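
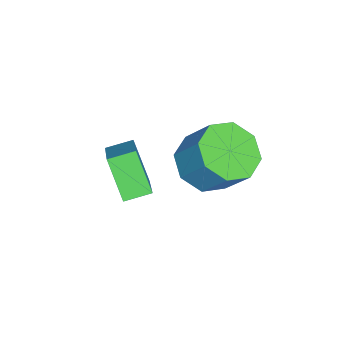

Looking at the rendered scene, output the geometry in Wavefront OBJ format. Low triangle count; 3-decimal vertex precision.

v -0.569 -2.389 -3.443
v 0.873 -1.858 -2.343
v -0.969 -1.685 -3.259
v 0.473 -1.155 -2.158
v 0.047 -1.745 -4.562
v 1.489 -1.215 -3.461
v -0.353 -1.042 -4.377
v 1.089 -0.511 -3.277
v -0.206 0.605 -2.878
v 0.686 0.758 -3.255
v 1.018 1.527 -2.158
v 0.126 1.375 -1.782
v 0.191 1.278 -3.47
v 0.523 2.047 -2.373
v -0.536 1.405 -3.339
v -0.205 2.174 -2.242
v -1.07 1.063 -2.938
v -0.739 1.832 -1.841
v -1.098 0.453 -2.502
v -0.766 1.222 -1.405
v -0.603 -0.067 -2.287
v -0.271 0.702 -1.19
v 0.125 -0.194 -2.418
v 0.456 0.575 -1.321
v 0.659 0.148 -2.819
v 0.99 0.917 -1.722
f 2 4 1
f 5 2 1
f 1 4 3
f 3 5 1
f 2 8 4
f 6 2 5
f 6 8 2
f 4 8 3
f 7 5 3
f 3 8 7
f 7 6 5
f 8 6 7
f 10 9 13
f 10 13 11
f 11 13 14
f 11 14 12
f 13 9 15
f 13 15 14
f 14 15 16
f 14 16 12
f 15 9 17
f 15 17 16
f 16 17 18
f 16 18 12
f 17 9 19
f 17 19 18
f 18 19 20
f 18 20 12
f 19 9 21
f 19 21 20
f 20 21 22
f 20 22 12
f 21 9 23
f 21 23 22
f 22 23 24
f 22 24 12
f 23 9 25
f 23 25 24
f 24 25 26
f 24 26 12
f 25 9 10
f 25 10 26
f 26 10 11
f 26 11 12



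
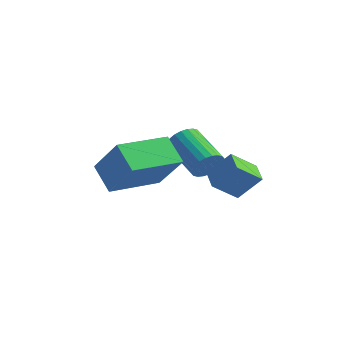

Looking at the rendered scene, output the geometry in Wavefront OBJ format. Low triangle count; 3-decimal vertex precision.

v -1.729 -4.379 -2.244
v -2.683 -4.168 -1.312
v -1.315 -2.23 -2.308
v -2.269 -2.018 -1.376
v -0.351 -4.602 -0.784
v -1.305 -4.39 0.148
v 0.063 -2.452 -0.848
v -0.891 -2.241 0.084
v -1.171 0.224 -2.128
v -0.945 -0.152 -1.557
v -2.543 0.22 -0.681
v -2.769 0.596 -1.252
v -0.851 0.105 -1.494
v -2.449 0.477 -0.618
v -0.805 0.38 -1.528
v -2.403 0.752 -0.652
v -0.816 0.632 -1.653
v -2.413 1.004 -0.777
v -0.88 0.821 -1.85
v -2.478 1.193 -0.974
v -0.988 0.919 -2.09
v -2.586 1.291 -1.214
v -1.125 0.912 -2.336
v -2.722 1.284 -1.459
v -1.268 0.8 -2.55
v -2.866 1.172 -1.673
v -1.397 0.6 -2.699
v -2.995 0.972 -1.823
v -1.491 0.343 -2.762
v -3.089 0.715 -1.886
v -1.537 0.068 -2.728
v -3.135 0.44 -1.852
v -1.527 -0.184 -2.603
v -3.124 0.188 -1.727
v -1.462 -0.373 -2.406
v -3.06 -0.001 -1.53
v -1.354 -0.471 -2.166
v -2.952 -0.099 -1.29
v -1.218 -0.464 -1.921
v -2.815 -0.092 -1.044
v -1.074 -0.352 -1.707
v -2.672 0.02 -0.83
v -1.046 0.004 -2.377
v -0.286 0.493 -1.36
v -0.638 0.98 -3.15
v 0.121 1.469 -2.133
v -0.261 -0.569 -2.687
v 0.498 -0.08 -1.67
v 0.146 0.407 -3.46
v 0.906 0.896 -2.443
f 2 4 1
f 5 2 1
f 1 4 3
f 3 5 1
f 2 8 4
f 6 2 5
f 6 8 2
f 4 8 3
f 7 5 3
f 3 8 7
f 7 6 5
f 8 6 7
f 10 9 13
f 10 13 11
f 11 13 14
f 11 14 12
f 13 9 15
f 13 15 14
f 14 15 16
f 14 16 12
f 15 9 17
f 15 17 16
f 16 17 18
f 16 18 12
f 17 9 19
f 17 19 18
f 18 19 20
f 18 20 12
f 19 9 21
f 19 21 20
f 20 21 22
f 20 22 12
f 21 9 23
f 21 23 22
f 22 23 24
f 22 24 12
f 23 9 25
f 23 25 24
f 24 25 26
f 24 26 12
f 25 9 27
f 25 27 26
f 26 27 28
f 26 28 12
f 27 9 29
f 27 29 28
f 28 29 30
f 28 30 12
f 29 9 31
f 29 31 30
f 30 31 32
f 30 32 12
f 31 9 33
f 31 33 32
f 32 33 34
f 32 34 12
f 33 9 35
f 33 35 34
f 34 35 36
f 34 36 12
f 35 9 37
f 35 37 36
f 36 37 38
f 36 38 12
f 37 9 39
f 37 39 38
f 38 39 40
f 38 40 12
f 39 9 41
f 39 41 40
f 40 41 42
f 40 42 12
f 41 9 10
f 41 10 42
f 42 10 11
f 42 11 12
f 44 46 43
f 47 44 43
f 43 46 45
f 45 47 43
f 44 50 46
f 48 44 47
f 48 50 44
f 46 50 45
f 49 47 45
f 45 50 49
f 49 48 47
f 50 48 49



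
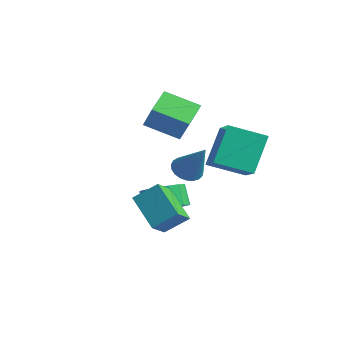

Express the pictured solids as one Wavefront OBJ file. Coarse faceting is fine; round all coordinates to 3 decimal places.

v -1.063 2.019 -1.423
v -0.517 1.556 -1.801
v 0.183 2.081 0.303
v -0.416 1.867 -1.885
v -0.427 2.203 -1.889
v -0.549 2.508 -1.813
v -0.759 2.728 -1.669
v -1.022 2.825 -1.482
v -1.292 2.783 -1.285
v -1.523 2.609 -1.112
v -1.674 2.333 -0.993
v -1.72 2.002 -0.948
v -1.652 1.674 -0.985
v -1.482 1.406 -1.098
v -1.24 1.244 -1.267
v -0.968 1.215 -1.463
v -0.712 1.326 -1.652
v 3.384 -2.737 -1.963
v 3.744 -3.662 -1.219
v 1.731 -2.534 -0.911
v 2.09 -3.458 -0.167
v 4.01 -1.842 -1.153
v 4.369 -2.766 -0.409
v 2.356 -1.638 -0.101
v 2.716 -2.563 0.643
v 0.341 -0.211 -2.659
v 1.23 0.011 -2.147
v 0.608 0.194 -1.148
v -0.281 -0.029 -1.661
v 1.078 0.457 -2.323
v 0.456 0.639 -1.324
v 0.757 0.749 -2.576
v 0.136 0.932 -1.577
v 0.341 0.822 -2.848
v -0.281 1.004 -1.85
v -0.075 0.658 -3.077
v -0.697 0.84 -2.079
v -0.396 0.294 -3.21
v -1.018 0.477 -2.212
v -0.548 -0.185 -3.217
v -1.17 -0.002 -2.219
v -0.497 -0.67 -3.096
v -1.118 -0.487 -2.098
v -0.253 -1.05 -2.876
v -0.875 -0.867 -1.877
v 0.126 -1.238 -2.605
v -0.495 -1.055 -1.607
v 0.555 -1.191 -2.347
v -0.066 -1.008 -1.348
v 0.934 -0.919 -2.16
v 0.313 -0.737 -1.162
v 1.178 -0.485 -2.088
v 0.557 -0.303 -1.09
v 1.419 1.086 0.155
v 2.756 0.44 1.023
v 0.897 2.326 1.883
v 2.234 1.68 2.751
v 2.526 2.48 -0.511
v 3.863 1.834 0.357
v 2.004 3.72 1.217
v 3.341 3.074 2.085
v -1.017 1.551 0.677
v -2.344 0.462 1.418
v -1.737 2.807 1.232
v -3.064 1.718 1.973
v -0.196 1.442 1.987
v -1.523 0.353 2.728
v -0.916 2.698 2.542
v -2.243 1.609 3.283
f 2 1 4
f 2 4 3
f 4 1 5
f 4 5 3
f 5 1 6
f 5 6 3
f 6 1 7
f 6 7 3
f 7 1 8
f 7 8 3
f 8 1 9
f 8 9 3
f 9 1 10
f 9 10 3
f 10 1 11
f 10 11 3
f 11 1 12
f 11 12 3
f 12 1 13
f 12 13 3
f 13 1 14
f 13 14 3
f 14 1 15
f 14 15 3
f 15 1 16
f 15 16 3
f 16 1 17
f 16 17 3
f 17 1 2
f 17 2 3
f 19 21 18
f 22 19 18
f 18 21 20
f 20 22 18
f 19 25 21
f 23 19 22
f 23 25 19
f 21 25 20
f 24 22 20
f 20 25 24
f 24 23 22
f 25 23 24
f 27 26 30
f 27 30 28
f 28 30 31
f 28 31 29
f 30 26 32
f 30 32 31
f 31 32 33
f 31 33 29
f 32 26 34
f 32 34 33
f 33 34 35
f 33 35 29
f 34 26 36
f 34 36 35
f 35 36 37
f 35 37 29
f 36 26 38
f 36 38 37
f 37 38 39
f 37 39 29
f 38 26 40
f 38 40 39
f 39 40 41
f 39 41 29
f 40 26 42
f 40 42 41
f 41 42 43
f 41 43 29
f 42 26 44
f 42 44 43
f 43 44 45
f 43 45 29
f 44 26 46
f 44 46 45
f 45 46 47
f 45 47 29
f 46 26 48
f 46 48 47
f 47 48 49
f 47 49 29
f 48 26 50
f 48 50 49
f 49 50 51
f 49 51 29
f 50 26 52
f 50 52 51
f 51 52 53
f 51 53 29
f 52 26 27
f 52 27 53
f 53 27 28
f 53 28 29
f 55 57 54
f 58 55 54
f 54 57 56
f 56 58 54
f 55 61 57
f 59 55 58
f 59 61 55
f 57 61 56
f 60 58 56
f 56 61 60
f 60 59 58
f 61 59 60
f 63 65 62
f 66 63 62
f 62 65 64
f 64 66 62
f 63 69 65
f 67 63 66
f 67 69 63
f 65 69 64
f 68 66 64
f 64 69 68
f 68 67 66
f 69 67 68



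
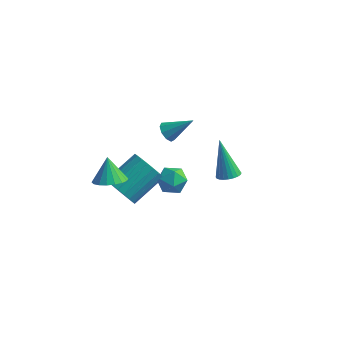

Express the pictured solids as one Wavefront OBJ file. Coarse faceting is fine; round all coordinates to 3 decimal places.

v 2.161 -1.372 2.361
v 2.641 -1.127 2.468
v 1.499 -0.808 4.039
v 2.534 -0.968 2.372
v 2.369 -0.87 2.275
v 2.173 -0.849 2.19
v 1.975 -0.908 2.132
v 1.805 -1.037 2.108
v 1.69 -1.217 2.123
v 1.646 -1.421 2.174
v 1.681 -1.617 2.254
v 1.788 -1.776 2.35
v 1.953 -1.874 2.447
v 2.149 -1.895 2.532
v 2.347 -1.836 2.59
v 2.517 -1.707 2.614
v 2.632 -1.527 2.599
v 2.676 -1.323 2.548
v -1.861 1.85 -2.332
v -1.342 1.876 -1.739
v -1.718 0.584 -2.401
v -1.199 0.61 -1.808
v -1.961 0.762 -1.673
v -2.05 1.545 -1.63
v -1.01 0.915 -2.51
v -1.099 1.698 -2.467
v -0.817 1.299 -1.849
v -1.404 1.204 -1.331
v -1.656 1.256 -2.809
v -2.243 1.161 -2.291
v -1.599 0.851 1.856
v -1.401 1.166 1.464
v -0.541 1.269 2.724
v -1.644 1.356 1.669
v -1.865 1.309 1.961
v -1.962 1.048 2.204
v -1.888 0.695 2.284
v -1.68 0.415 2.164
v -1.433 0.339 1.9
v -1.264 0.503 1.616
v -1.251 0.829 1.443
v -3.535 -1.032 -0.716
v -2.837 -1.267 -0.38
v -3.885 -0.508 0.376
v -2.757 -0.941 -0.51
v -2.831 -0.632 -0.682
v -3.045 -0.403 -0.86
v -3.356 -0.299 -1.01
v -3.702 -0.339 -1.101
v -4.016 -0.517 -1.116
v -4.234 -0.796 -1.052
v -4.314 -1.123 -0.921
v -4.239 -1.431 -0.75
v -4.026 -1.66 -0.571
v -3.715 -1.765 -0.422
v -3.369 -1.724 -0.33
v -3.055 -1.547 -0.315
v -3.516 -0.073 -2.496
v -3.046 -0.647 -1.97
v -2.254 0.819 -1.077
v -2.724 1.393 -1.604
v -2.81 -0.597 -2.262
v -2.019 0.869 -1.369
v -2.696 -0.456 -2.594
v -1.905 1.01 -1.701
v -2.724 -0.249 -2.909
v -1.933 1.217 -2.016
v -2.889 -0.011 -3.153
v -2.098 1.455 -2.26
v -3.162 0.216 -3.284
v -2.371 1.682 -2.391
v -3.496 0.393 -3.278
v -2.705 1.859 -2.385
v -3.834 0.489 -3.137
v -3.043 1.955 -2.244
v -4.117 0.489 -2.886
v -3.325 1.954 -1.993
v -4.295 0.391 -2.567
v -3.504 1.857 -1.674
v -4.339 0.213 -2.236
v -3.548 1.679 -1.343
v -4.241 -0.015 -1.95
v -3.45 1.451 -1.057
v -4.017 -0.252 -1.758
v -3.226 1.214 -0.865
v -3.706 -0.459 -1.695
v -2.915 1.007 -0.802
v -3.363 -0.598 -1.769
v -2.571 0.868 -0.876
f 2 1 4
f 2 4 3
f 4 1 5
f 4 5 3
f 5 1 6
f 5 6 3
f 6 1 7
f 6 7 3
f 7 1 8
f 7 8 3
f 8 1 9
f 8 9 3
f 9 1 10
f 9 10 3
f 10 1 11
f 10 11 3
f 11 1 12
f 11 12 3
f 12 1 13
f 12 13 3
f 13 1 14
f 13 14 3
f 14 1 15
f 14 15 3
f 15 1 16
f 15 16 3
f 16 1 17
f 16 17 3
f 17 1 18
f 17 18 3
f 18 1 2
f 18 2 3
f 19 30 24
f 19 24 20
f 19 20 26
f 19 26 29
f 19 29 30
f 20 24 28
f 24 30 23
f 30 29 21
f 29 26 25
f 26 20 27
f 22 28 23
f 22 23 21
f 22 21 25
f 22 25 27
f 22 27 28
f 23 28 24
f 21 23 30
f 25 21 29
f 27 25 26
f 28 27 20
f 32 31 34
f 32 34 33
f 34 31 35
f 34 35 33
f 35 31 36
f 35 36 33
f 36 31 37
f 36 37 33
f 37 31 38
f 37 38 33
f 38 31 39
f 38 39 33
f 39 31 40
f 39 40 33
f 40 31 41
f 40 41 33
f 41 31 32
f 41 32 33
f 43 42 45
f 43 45 44
f 45 42 46
f 45 46 44
f 46 42 47
f 46 47 44
f 47 42 48
f 47 48 44
f 48 42 49
f 48 49 44
f 49 42 50
f 49 50 44
f 50 42 51
f 50 51 44
f 51 42 52
f 51 52 44
f 52 42 53
f 52 53 44
f 53 42 54
f 53 54 44
f 54 42 55
f 54 55 44
f 55 42 56
f 55 56 44
f 56 42 57
f 56 57 44
f 57 42 43
f 57 43 44
f 59 58 62
f 59 62 60
f 60 62 63
f 60 63 61
f 62 58 64
f 62 64 63
f 63 64 65
f 63 65 61
f 64 58 66
f 64 66 65
f 65 66 67
f 65 67 61
f 66 58 68
f 66 68 67
f 67 68 69
f 67 69 61
f 68 58 70
f 68 70 69
f 69 70 71
f 69 71 61
f 70 58 72
f 70 72 71
f 71 72 73
f 71 73 61
f 72 58 74
f 72 74 73
f 73 74 75
f 73 75 61
f 74 58 76
f 74 76 75
f 75 76 77
f 75 77 61
f 76 58 78
f 76 78 77
f 77 78 79
f 77 79 61
f 78 58 80
f 78 80 79
f 79 80 81
f 79 81 61
f 80 58 82
f 80 82 81
f 81 82 83
f 81 83 61
f 82 58 84
f 82 84 83
f 83 84 85
f 83 85 61
f 84 58 86
f 84 86 85
f 85 86 87
f 85 87 61
f 86 58 88
f 86 88 87
f 87 88 89
f 87 89 61
f 88 58 59
f 88 59 89
f 89 59 60
f 89 60 61



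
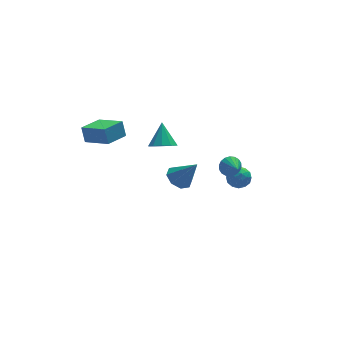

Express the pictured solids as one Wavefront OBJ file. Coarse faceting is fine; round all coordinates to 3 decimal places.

v -0.253 2.594 -0.427
v 0.471 2.1 -0.182
v 0.033 3.666 0.887
v 0.644 2.496 -0.542
v 0.475 2.929 -0.858
v 0.028 3.234 -1.01
v -0.527 3.295 -0.939
v -0.977 3.088 -0.673
v -1.15 2.693 -0.312
v -0.981 2.26 0.004
v -0.534 1.954 0.156
v 0.021 1.893 0.085
v 3.774 1.319 -2.58
v 4.447 0.866 -2.4
v 3.473 0.474 -3.58
v 4.146 0.021 -3.4
v 3.503 0.036 -2.875
v 3.689 0.559 -2.256
v 4.231 0.781 -3.724
v 4.417 1.304 -3.105
v 4.729 0.534 -3.107
v 4.28 0.074 -2.582
v 3.64 1.266 -3.398
v 3.191 0.806 -2.873
v 4.137 1.167 -2.402
v 3.783 0.173 -3.578
v 3.405 0.182 -3.269
v 3.801 -0.084 -3.163
v 3.692 0.986 -2.318
v 4.087 0.72 -2.212
v 3.532 0.232 -2.491
v 3.833 0.62 -3.768
v 4.228 0.354 -3.662
v 4.119 1.424 -2.817
v 4.515 1.158 -2.711
v 4.388 1.108 -3.489
v 4.699 0.706 -2.712
v 4.521 0.209 -3.3
v 4.571 0.656 -3.49
v 4.681 0.963 -3.127
v 4.434 0.435 -2.404
v 4.257 -0.062 -2.992
v 3.879 -0.053 -2.682
v 3.989 0.254 -2.319
v 4.6 0.24 -2.819
v 3.663 1.402 -2.988
v 3.486 0.905 -3.576
v 3.931 1.086 -3.661
v 4.041 1.393 -3.298
v 3.399 1.131 -2.68
v 3.221 0.634 -3.268
v 3.239 0.377 -2.853
v 3.349 0.684 -2.49
v 3.32 1.1 -3.161
v -0.983 -2.81 1.077
v -0.317 -2.245 0.967
v -0.137 -3.51 2.603
v -0.808 -1.994 1.354
v -1.401 -2.221 1.578
v -1.749 -2.793 1.509
v -1.648 -3.376 1.186
v -1.158 -3.627 0.799
v -0.564 -3.4 0.575
v -0.216 -2.828 0.644
v -4.086 1.063 1.89
v -4.173 1.473 2.917
v -5.118 2.49 1.232
v -5.205 2.9 2.26
v -2.755 1.92 1.66
v -2.842 2.33 2.688
v -3.787 3.347 1.003
v -3.874 3.757 2.03
v 3.079 -0.184 -1.023
v 3.329 -0.468 -1.648
v 3.161 -1.316 -0.477
v 3.601 -0.375 -1.497
v 3.77 -0.245 -1.252
v 3.802 -0.102 -0.962
v 3.691 0.024 -0.684
v 3.459 0.109 -0.473
v 3.152 0.136 -0.371
v 2.83 0.1 -0.399
v 2.558 0.007 -0.55
v 2.389 -0.123 -0.795
v 2.357 -0.265 -1.085
v 2.468 -0.392 -1.363
v 2.7 -0.477 -1.574
v 3.007 -0.504 -1.675
f 2 1 4
f 2 4 3
f 4 1 5
f 4 5 3
f 5 1 6
f 5 6 3
f 6 1 7
f 6 7 3
f 7 1 8
f 7 8 3
f 8 1 9
f 8 9 3
f 9 1 10
f 9 10 3
f 10 1 11
f 10 11 3
f 11 1 12
f 11 12 3
f 12 1 2
f 12 2 3
f 13 50 29
f 50 24 53
f 29 53 18
f 50 53 29
f 13 29 25
f 29 18 30
f 25 30 14
f 29 30 25
f 13 25 34
f 25 14 35
f 34 35 20
f 25 35 34
f 13 34 46
f 34 20 49
f 46 49 23
f 34 49 46
f 13 46 50
f 46 23 54
f 50 54 24
f 46 54 50
f 14 30 41
f 30 18 44
f 41 44 22
f 30 44 41
f 18 53 31
f 53 24 52
f 31 52 17
f 53 52 31
f 24 54 51
f 54 23 47
f 51 47 15
f 54 47 51
f 23 49 48
f 49 20 36
f 48 36 19
f 49 36 48
f 20 35 40
f 35 14 37
f 40 37 21
f 35 37 40
f 16 42 28
f 42 22 43
f 28 43 17
f 42 43 28
f 16 28 26
f 28 17 27
f 26 27 15
f 28 27 26
f 16 26 33
f 26 15 32
f 33 32 19
f 26 32 33
f 16 33 38
f 33 19 39
f 38 39 21
f 33 39 38
f 16 38 42
f 38 21 45
f 42 45 22
f 38 45 42
f 17 43 31
f 43 22 44
f 31 44 18
f 43 44 31
f 15 27 51
f 27 17 52
f 51 52 24
f 27 52 51
f 19 32 48
f 32 15 47
f 48 47 23
f 32 47 48
f 21 39 40
f 39 19 36
f 40 36 20
f 39 36 40
f 22 45 41
f 45 21 37
f 41 37 14
f 45 37 41
f 56 55 58
f 56 58 57
f 58 55 59
f 58 59 57
f 59 55 60
f 59 60 57
f 60 55 61
f 60 61 57
f 61 55 62
f 61 62 57
f 62 55 63
f 62 63 57
f 63 55 64
f 63 64 57
f 64 55 56
f 64 56 57
f 66 68 65
f 69 66 65
f 65 68 67
f 67 69 65
f 66 72 68
f 70 66 69
f 70 72 66
f 68 72 67
f 71 69 67
f 67 72 71
f 71 70 69
f 72 70 71
f 74 73 76
f 74 76 75
f 76 73 77
f 76 77 75
f 77 73 78
f 77 78 75
f 78 73 79
f 78 79 75
f 79 73 80
f 79 80 75
f 80 73 81
f 80 81 75
f 81 73 82
f 81 82 75
f 82 73 83
f 82 83 75
f 83 73 84
f 83 84 75
f 84 73 85
f 84 85 75
f 85 73 86
f 85 86 75
f 86 73 87
f 86 87 75
f 87 73 88
f 87 88 75
f 88 73 74
f 88 74 75



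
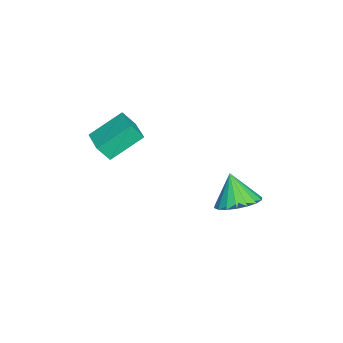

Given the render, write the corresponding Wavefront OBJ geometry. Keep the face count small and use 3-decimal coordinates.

v 0.38 4.074 -3.932
v 1.357 3.715 -3.643
v -0.22 3.586 -2.508
v 1.359 4.17 -3.486
v 1.168 4.605 -3.417
v 0.82 4.935 -3.451
v 0.385 5.095 -3.58
v -0.05 5.052 -3.778
v -0.401 4.816 -4.007
v -0.597 4.433 -4.221
v -0.599 3.978 -4.377
v -0.407 3.543 -4.446
v -0.06 3.213 -4.412
v 0.375 3.053 -4.284
v 0.811 3.096 -4.085
v 1.161 3.332 -3.857
v 2.305 -1.999 1.211
v 1.495 -0.735 2.222
v 2.151 -1.475 0.433
v 1.341 -0.211 1.445
v 3.519 -1.369 1.395
v 2.709 -0.105 2.407
v 3.365 -0.845 0.618
v 2.555 0.419 1.629
f 2 1 4
f 2 4 3
f 4 1 5
f 4 5 3
f 5 1 6
f 5 6 3
f 6 1 7
f 6 7 3
f 7 1 8
f 7 8 3
f 8 1 9
f 8 9 3
f 9 1 10
f 9 10 3
f 10 1 11
f 10 11 3
f 11 1 12
f 11 12 3
f 12 1 13
f 12 13 3
f 13 1 14
f 13 14 3
f 14 1 15
f 14 15 3
f 15 1 16
f 15 16 3
f 16 1 2
f 16 2 3
f 18 20 17
f 21 18 17
f 17 20 19
f 19 21 17
f 18 24 20
f 22 18 21
f 22 24 18
f 20 24 19
f 23 21 19
f 19 24 23
f 23 22 21
f 24 22 23



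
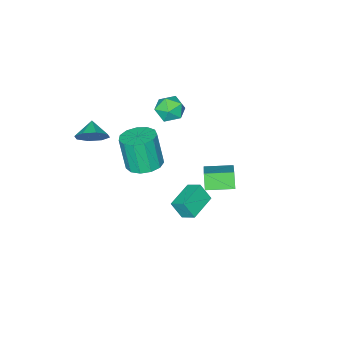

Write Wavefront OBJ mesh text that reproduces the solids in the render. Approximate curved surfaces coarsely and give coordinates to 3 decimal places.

v 0.301 -1.818 -3.248
v 1.381 -1.785 -3.227
v 1.358 -2.349 -1.111
v 0.279 -2.382 -1.132
v 1.189 -1.226 -3.081
v 1.166 -1.79 -0.965
v 0.715 -0.855 -2.987
v 0.693 -1.419 -0.871
v 0.111 -0.79 -2.976
v 0.088 -1.354 -0.86
v -0.434 -1.052 -3.052
v -0.457 -1.616 -0.936
v -0.745 -1.556 -3.189
v -0.768 -2.12 -1.073
v -0.724 -2.144 -3.346
v -0.746 -2.708 -1.23
v -0.377 -2.628 -3.471
v -0.4 -3.192 -1.355
v 0.185 -2.855 -3.526
v 0.162 -3.419 -1.41
v 0.784 -2.753 -3.492
v 0.761 -3.317 -1.376
v 1.23 -2.354 -3.381
v 1.207 -2.918 -1.265
v -0.588 1.519 -4.588
v -0.308 0.943 -3.585
v -0.726 2.361 -4.066
v -0.446 1.784 -3.063
v 1.086 1.936 -4.817
v 1.366 1.359 -3.814
v 0.948 2.777 -4.295
v 1.228 2.201 -3.292
v -0.707 4.091 -1.248
v -1.057 3.646 -0.376
v 0.501 5.307 -0.142
v 0.15 4.862 0.73
v 0.45 3.018 -1.33
v 0.099 2.573 -0.458
v 1.657 4.234 -0.224
v 1.307 3.789 0.648
v -3.419 -2.451 -1.068
v -2.586 -1.939 -1.089
v -2.614 -3.741 -0.631
v -1.781 -3.229 -0.652
v -2.452 -3.044 0.035
v -2.95 -2.247 -0.235
v -2.25 -3.433 -1.485
v -2.748 -2.636 -1.755
v -1.864 -2.545 -1.346
v -1.989 -2.305 -0.407
v -3.211 -3.375 -1.313
v -3.336 -3.135 -0.374
v 3.467 -2.504 0.871
v 4.118 -2.523 1.59
v 2.853 -3.196 1.409
v 3.605 -1.994 1.684
v 3.012 -1.764 1.302
v 2.685 -1.968 0.667
v 2.816 -2.486 0.152
v 3.329 -3.015 0.058
v 3.922 -3.245 0.44
v 4.249 -3.041 1.075
f 2 1 5
f 2 5 3
f 3 5 6
f 3 6 4
f 5 1 7
f 5 7 6
f 6 7 8
f 6 8 4
f 7 1 9
f 7 9 8
f 8 9 10
f 8 10 4
f 9 1 11
f 9 11 10
f 10 11 12
f 10 12 4
f 11 1 13
f 11 13 12
f 12 13 14
f 12 14 4
f 13 1 15
f 13 15 14
f 14 15 16
f 14 16 4
f 15 1 17
f 15 17 16
f 16 17 18
f 16 18 4
f 17 1 19
f 17 19 18
f 18 19 20
f 18 20 4
f 19 1 21
f 19 21 20
f 20 21 22
f 20 22 4
f 21 1 23
f 21 23 22
f 22 23 24
f 22 24 4
f 23 1 2
f 23 2 24
f 24 2 3
f 24 3 4
f 26 28 25
f 29 26 25
f 25 28 27
f 27 29 25
f 26 32 28
f 30 26 29
f 30 32 26
f 28 32 27
f 31 29 27
f 27 32 31
f 31 30 29
f 32 30 31
f 34 36 33
f 37 34 33
f 33 36 35
f 35 37 33
f 34 40 36
f 38 34 37
f 38 40 34
f 36 40 35
f 39 37 35
f 35 40 39
f 39 38 37
f 40 38 39
f 41 52 46
f 41 46 42
f 41 42 48
f 41 48 51
f 41 51 52
f 42 46 50
f 46 52 45
f 52 51 43
f 51 48 47
f 48 42 49
f 44 50 45
f 44 45 43
f 44 43 47
f 44 47 49
f 44 49 50
f 45 50 46
f 43 45 52
f 47 43 51
f 49 47 48
f 50 49 42
f 54 53 56
f 54 56 55
f 56 53 57
f 56 57 55
f 57 53 58
f 57 58 55
f 58 53 59
f 58 59 55
f 59 53 60
f 59 60 55
f 60 53 61
f 60 61 55
f 61 53 62
f 61 62 55
f 62 53 54
f 62 54 55



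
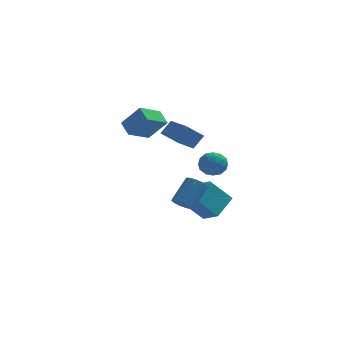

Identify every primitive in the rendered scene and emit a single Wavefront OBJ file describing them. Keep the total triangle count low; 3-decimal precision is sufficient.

v 0.457 0.017 -2.901
v 1.249 -0.94 -2.256
v 1.217 1.208 -2.068
v 2.009 0.251 -1.423
v 1.671 0.149 -4.197
v 2.463 -0.808 -3.552
v 2.431 1.34 -3.364
v 3.223 0.383 -2.719
v 0.665 -3.825 -1.378
v 1.25 -3.937 -1.64
v 1.959 -2.987 -0.463
v 1.375 -2.875 -0.202
v 1.119 -3.637 -1.804
v 1.828 -2.687 -0.627
v 0.845 -3.396 -1.833
v 1.554 -2.446 -0.656
v 0.513 -3.292 -1.717
v 1.222 -2.342 -0.541
v 0.23 -3.356 -1.494
v 0.939 -2.406 -0.318
v 0.085 -3.57 -1.234
v 0.794 -2.62 -0.058
v 0.124 -3.864 -1.02
v 0.833 -2.914 0.156
v 0.335 -4.146 -0.92
v 1.044 -3.196 0.257
v 0.651 -4.326 -0.965
v 1.36 -3.376 0.212
v 0.972 -4.347 -1.141
v 1.681 -3.397 0.035
v 1.195 -4.202 -1.393
v 1.904 -3.252 -0.216
v 1.765 0.552 0.528
v 2.385 1.046 0.188
v 1.955 -0.386 -0.488
v 2.575 0.108 -0.828
v 2.704 -0.287 -0.072
v 2.587 0.292 0.555
v 1.753 0.368 -0.855
v 1.636 0.947 -0.228
v 2.377 0.932 -0.667
v 2.965 0.527 -0.183
v 1.375 0.133 -0.117
v 1.963 -0.272 0.367
v 2.058 0.881 0.447
v 2.282 -0.221 -0.747
v 2.358 -0.453 -0.303
v 2.722 -0.163 -0.503
v 2.177 0.438 0.663
v 2.541 0.729 0.463
v 2.729 -0.055 0.31
v 1.799 -0.069 -0.763
v 2.163 0.222 -0.963
v 1.618 0.823 0.203
v 1.982 1.113 0.003
v 1.611 0.715 -0.61
v 2.418 1.104 -0.255
v 2.53 0.553 -0.852
v 2.047 0.706 -0.868
v 1.978 1.046 -0.499
v 2.764 0.867 0.029
v 2.876 0.316 -0.568
v 2.952 0.083 -0.124
v 2.882 0.424 0.245
v 2.759 0.8 -0.473
v 1.464 0.344 0.268
v 1.576 -0.207 -0.329
v 1.458 0.236 -0.545
v 1.388 0.577 -0.176
v 1.81 0.107 0.552
v 1.922 -0.444 -0.045
v 2.362 -0.386 0.199
v 2.293 -0.046 0.568
v 1.581 -0.14 0.173
v -2.39 0.918 1.75
v -2.828 1.706 2.307
v -1.352 1.934 1.128
v -1.791 2.723 1.685
v -1.349 0.617 2.995
v -1.788 1.406 3.552
v -0.312 1.634 2.373
v -0.75 2.422 2.93
v 0.091 2.005 1.057
v 0.655 2.408 1.859
v -0.794 3.902 0.725
v -0.231 4.306 1.527
v 1.071 2.314 0.213
v 1.634 2.718 1.015
v 0.185 4.212 -0.119
v 0.749 4.615 0.683
f 2 4 1
f 5 2 1
f 1 4 3
f 3 5 1
f 2 8 4
f 6 2 5
f 6 8 2
f 4 8 3
f 7 5 3
f 3 8 7
f 7 6 5
f 8 6 7
f 10 9 13
f 10 13 11
f 11 13 14
f 11 14 12
f 13 9 15
f 13 15 14
f 14 15 16
f 14 16 12
f 15 9 17
f 15 17 16
f 16 17 18
f 16 18 12
f 17 9 19
f 17 19 18
f 18 19 20
f 18 20 12
f 19 9 21
f 19 21 20
f 20 21 22
f 20 22 12
f 21 9 23
f 21 23 22
f 22 23 24
f 22 24 12
f 23 9 25
f 23 25 24
f 24 25 26
f 24 26 12
f 25 9 27
f 25 27 26
f 26 27 28
f 26 28 12
f 27 9 29
f 27 29 28
f 28 29 30
f 28 30 12
f 29 9 31
f 29 31 30
f 30 31 32
f 30 32 12
f 31 9 10
f 31 10 32
f 32 10 11
f 32 11 12
f 33 70 49
f 70 44 73
f 49 73 38
f 70 73 49
f 33 49 45
f 49 38 50
f 45 50 34
f 49 50 45
f 33 45 54
f 45 34 55
f 54 55 40
f 45 55 54
f 33 54 66
f 54 40 69
f 66 69 43
f 54 69 66
f 33 66 70
f 66 43 74
f 70 74 44
f 66 74 70
f 34 50 61
f 50 38 64
f 61 64 42
f 50 64 61
f 38 73 51
f 73 44 72
f 51 72 37
f 73 72 51
f 44 74 71
f 74 43 67
f 71 67 35
f 74 67 71
f 43 69 68
f 69 40 56
f 68 56 39
f 69 56 68
f 40 55 60
f 55 34 57
f 60 57 41
f 55 57 60
f 36 62 48
f 62 42 63
f 48 63 37
f 62 63 48
f 36 48 46
f 48 37 47
f 46 47 35
f 48 47 46
f 36 46 53
f 46 35 52
f 53 52 39
f 46 52 53
f 36 53 58
f 53 39 59
f 58 59 41
f 53 59 58
f 36 58 62
f 58 41 65
f 62 65 42
f 58 65 62
f 37 63 51
f 63 42 64
f 51 64 38
f 63 64 51
f 35 47 71
f 47 37 72
f 71 72 44
f 47 72 71
f 39 52 68
f 52 35 67
f 68 67 43
f 52 67 68
f 41 59 60
f 59 39 56
f 60 56 40
f 59 56 60
f 42 65 61
f 65 41 57
f 61 57 34
f 65 57 61
f 76 78 75
f 79 76 75
f 75 78 77
f 77 79 75
f 76 82 78
f 80 76 79
f 80 82 76
f 78 82 77
f 81 79 77
f 77 82 81
f 81 80 79
f 82 80 81
f 84 86 83
f 87 84 83
f 83 86 85
f 85 87 83
f 84 90 86
f 88 84 87
f 88 90 84
f 86 90 85
f 89 87 85
f 85 90 89
f 89 88 87
f 90 88 89



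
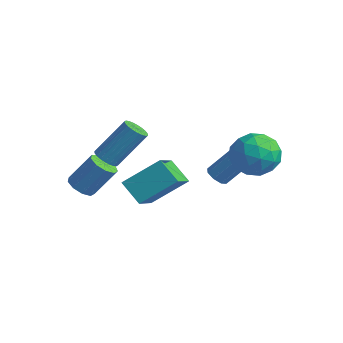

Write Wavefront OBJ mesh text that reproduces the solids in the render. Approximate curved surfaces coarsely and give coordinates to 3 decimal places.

v -3.698 -2.119 -3.221
v -3.283 -1.734 -3.633
v -2.728 -0.916 -2.312
v -3.142 -1.301 -1.899
v -3.71 -1.521 -3.585
v -3.155 -0.704 -2.264
v -4.131 -1.588 -3.367
v -3.575 -0.771 -2.045
v -4.349 -1.904 -3.08
v -3.793 -1.086 -1.759
v -4.262 -2.32 -2.859
v -3.707 -1.502 -1.538
v -3.912 -2.642 -2.807
v -3.356 -1.824 -1.486
v -3.461 -2.719 -2.949
v -2.905 -1.901 -1.628
v -3.121 -2.515 -3.218
v -2.565 -1.698 -1.897
v -3.051 -2.126 -3.488
v -2.495 -1.309 -2.167
v 0.889 3.876 -0.861
v 1.52 3.587 -1.799
v 1.48 2.313 0.019
v 2.111 2.024 -0.919
v 2.419 2.943 -0.268
v 2.054 3.909 -0.812
v 0.946 1.991 -0.968
v 0.581 2.957 -1.512
v 1.556 2.422 -1.865
v 2.467 3.01 -1.432
v 0.533 2.89 -0.348
v 1.444 3.478 0.085
v 1.153 3.869 -1.407
v 1.847 2.031 -0.373
v 2.028 2.571 0.01
v 2.4 2.401 -0.541
v 1.466 4.058 -0.827
v 1.838 3.888 -1.378
v 2.366 3.509 -0.479
v 1.162 2.012 -0.402
v 1.534 1.842 -0.953
v 0.6 3.499 -1.239
v 0.972 3.329 -1.79
v 0.634 2.391 -1.301
v 1.545 3.014 -1.997
v 1.892 2.095 -1.48
v 1.207 2.076 -1.509
v 0.992 2.644 -1.829
v 2.08 3.36 -1.743
v 2.428 2.441 -1.226
v 2.609 2.981 -0.843
v 2.394 3.549 -1.163
v 2.101 2.675 -1.782
v 0.572 3.459 -0.554
v 0.92 2.54 -0.037
v 0.606 2.351 -0.617
v 0.391 2.919 -0.937
v 1.108 3.805 -0.3
v 1.455 2.886 0.217
v 2.008 3.256 0.049
v 1.793 3.824 -0.271
v 0.899 3.225 0.002
v -1.642 -0.672 -3.899
v -2.688 -0.753 -3.065
v -2.593 0.783 -4.948
v -3.639 0.701 -4.114
v -0.801 0.739 -2.706
v -1.847 0.657 -1.872
v -1.752 2.193 -3.755
v -2.798 2.112 -2.921
v -0.389 2.546 -2.941
v -0.101 2.094 -2.779
v 0.737 3.202 -1.177
v 0.449 3.654 -1.339
v 0.116 2.335 -3.059
v 0.954 3.443 -1.457
v 0.038 2.699 -3.27
v 0.875 3.807 -1.668
v -0.291 2.974 -3.288
v 0.547 4.082 -1.687
v -0.677 2.998 -3.103
v 0.161 4.106 -1.501
v -0.894 2.757 -2.823
v -0.056 3.865 -1.221
v -0.815 2.393 -2.612
v 0.022 3.501 -1.01
v -0.487 2.118 -2.593
v 0.351 3.226 -0.992
v -1.97 -2.124 -0.696
v -1.439 -2.02 -0.957
v -0.88 -0.873 0.635
v -1.41 -0.976 0.896
v -1.567 -1.842 -1.04
v -1.008 -0.695 0.551
v -1.756 -1.707 -1.071
v -1.197 -0.56 0.52
v -1.977 -1.636 -1.045
v -1.418 -0.488 0.546
v -2.197 -1.639 -0.966
v -1.638 -0.491 0.626
v -2.383 -1.715 -0.845
v -1.824 -0.568 0.746
v -2.505 -1.854 -0.702
v -1.946 -0.706 0.889
v -2.546 -2.034 -0.558
v -1.987 -0.886 1.034
v -2.5 -2.227 -0.435
v -1.941 -1.08 1.157
v -2.372 -2.405 -0.351
v -1.813 -1.258 1.24
v -2.183 -2.54 -0.32
v -1.624 -1.393 1.271
v -1.962 -2.612 -0.346
v -1.403 -1.464 1.245
v -1.742 -2.609 -0.426
v -1.183 -1.461 1.166
v -1.556 -2.532 -0.546
v -0.997 -1.385 1.045
v -1.434 -2.394 -0.689
v -0.875 -1.246 0.902
v -1.393 -2.214 -0.834
v -0.834 -1.066 0.758
f 2 1 5
f 2 5 3
f 3 5 6
f 3 6 4
f 5 1 7
f 5 7 6
f 6 7 8
f 6 8 4
f 7 1 9
f 7 9 8
f 8 9 10
f 8 10 4
f 9 1 11
f 9 11 10
f 10 11 12
f 10 12 4
f 11 1 13
f 11 13 12
f 12 13 14
f 12 14 4
f 13 1 15
f 13 15 14
f 14 15 16
f 14 16 4
f 15 1 17
f 15 17 16
f 16 17 18
f 16 18 4
f 17 1 19
f 17 19 18
f 18 19 20
f 18 20 4
f 19 1 2
f 19 2 20
f 20 2 3
f 20 3 4
f 21 58 37
f 58 32 61
f 37 61 26
f 58 61 37
f 21 37 33
f 37 26 38
f 33 38 22
f 37 38 33
f 21 33 42
f 33 22 43
f 42 43 28
f 33 43 42
f 21 42 54
f 42 28 57
f 54 57 31
f 42 57 54
f 21 54 58
f 54 31 62
f 58 62 32
f 54 62 58
f 22 38 49
f 38 26 52
f 49 52 30
f 38 52 49
f 26 61 39
f 61 32 60
f 39 60 25
f 61 60 39
f 32 62 59
f 62 31 55
f 59 55 23
f 62 55 59
f 31 57 56
f 57 28 44
f 56 44 27
f 57 44 56
f 28 43 48
f 43 22 45
f 48 45 29
f 43 45 48
f 24 50 36
f 50 30 51
f 36 51 25
f 50 51 36
f 24 36 34
f 36 25 35
f 34 35 23
f 36 35 34
f 24 34 41
f 34 23 40
f 41 40 27
f 34 40 41
f 24 41 46
f 41 27 47
f 46 47 29
f 41 47 46
f 24 46 50
f 46 29 53
f 50 53 30
f 46 53 50
f 25 51 39
f 51 30 52
f 39 52 26
f 51 52 39
f 23 35 59
f 35 25 60
f 59 60 32
f 35 60 59
f 27 40 56
f 40 23 55
f 56 55 31
f 40 55 56
f 29 47 48
f 47 27 44
f 48 44 28
f 47 44 48
f 30 53 49
f 53 29 45
f 49 45 22
f 53 45 49
f 64 66 63
f 67 64 63
f 63 66 65
f 65 67 63
f 64 70 66
f 68 64 67
f 68 70 64
f 66 70 65
f 69 67 65
f 65 70 69
f 69 68 67
f 70 68 69
f 72 71 75
f 72 75 73
f 73 75 76
f 73 76 74
f 75 71 77
f 75 77 76
f 76 77 78
f 76 78 74
f 77 71 79
f 77 79 78
f 78 79 80
f 78 80 74
f 79 71 81
f 79 81 80
f 80 81 82
f 80 82 74
f 81 71 83
f 81 83 82
f 82 83 84
f 82 84 74
f 83 71 85
f 83 85 84
f 84 85 86
f 84 86 74
f 85 71 87
f 85 87 86
f 86 87 88
f 86 88 74
f 87 71 72
f 87 72 88
f 88 72 73
f 88 73 74
f 90 89 93
f 90 93 91
f 91 93 94
f 91 94 92
f 93 89 95
f 93 95 94
f 94 95 96
f 94 96 92
f 95 89 97
f 95 97 96
f 96 97 98
f 96 98 92
f 97 89 99
f 97 99 98
f 98 99 100
f 98 100 92
f 99 89 101
f 99 101 100
f 100 101 102
f 100 102 92
f 101 89 103
f 101 103 102
f 102 103 104
f 102 104 92
f 103 89 105
f 103 105 104
f 104 105 106
f 104 106 92
f 105 89 107
f 105 107 106
f 106 107 108
f 106 108 92
f 107 89 109
f 107 109 108
f 108 109 110
f 108 110 92
f 109 89 111
f 109 111 110
f 110 111 112
f 110 112 92
f 111 89 113
f 111 113 112
f 112 113 114
f 112 114 92
f 113 89 115
f 113 115 114
f 114 115 116
f 114 116 92
f 115 89 117
f 115 117 116
f 116 117 118
f 116 118 92
f 117 89 119
f 117 119 118
f 118 119 120
f 118 120 92
f 119 89 121
f 119 121 120
f 120 121 122
f 120 122 92
f 121 89 90
f 121 90 122
f 122 90 91
f 122 91 92



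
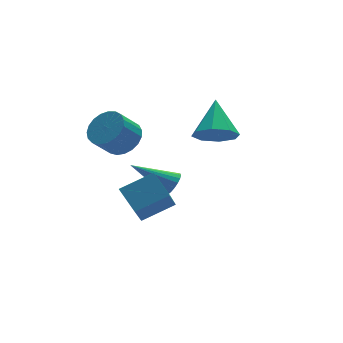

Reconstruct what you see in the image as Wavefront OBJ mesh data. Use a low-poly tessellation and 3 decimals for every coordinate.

v 2.905 2.268 -1.73
v 3.332 2.779 -2.542
v 3.575 3.712 -0.47
v 2.575 3.007 -2.4
v 2.011 2.802 -1.866
v 1.97 2.285 -1.252
v 2.477 1.758 -0.918
v 3.234 1.53 -1.06
v 3.799 1.735 -1.595
v 3.839 2.252 -2.208
v -2.913 -2.678 -1.709
v -3.129 -1.569 -1.008
v -2.205 -1.635 -3.144
v -2.421 -0.525 -2.443
v -1.459 -2.795 -1.077
v -1.675 -1.685 -0.376
v -0.751 -1.751 -2.512
v -0.967 -0.642 -1.811
v -0.953 3.229 -1.465
v -0.528 3.937 -0.976
v -1.402 3.779 0.014
v -1.827 3.071 -0.475
v -0.803 4.136 -1.187
v -1.676 3.978 -0.197
v -1.103 4.177 -1.446
v -1.977 4.019 -0.456
v -1.378 4.054 -1.709
v -2.252 3.896 -0.719
v -1.58 3.789 -1.929
v -2.454 3.631 -0.939
v -1.673 3.427 -2.069
v -2.547 3.269 -1.079
v -1.641 3.031 -2.104
v -2.515 2.873 -1.114
v -1.491 2.669 -2.029
v -2.365 2.511 -1.039
v -1.247 2.404 -1.857
v -2.121 2.245 -0.867
v -0.953 2.281 -1.616
v -1.827 2.123 -0.626
v -0.659 2.323 -1.35
v -1.533 2.164 -0.36
v -0.415 2.521 -1.103
v -1.289 2.363 -0.113
v -0.265 2.841 -0.919
v -1.139 2.683 0.071
v -0.233 3.229 -0.83
v -1.107 3.071 0.16
v -0.326 3.617 -0.85
v -1.2 3.459 0.14
v 0.586 1.529 -3.748
v 0.772 1.21 -3.226
v -0.986 2.411 -2.652
v 0.92 1.453 -3.208
v 1.002 1.71 -3.297
v 1.002 1.932 -3.476
v 0.919 2.074 -3.709
v 0.771 2.108 -3.949
v 0.585 2.027 -4.15
v 0.4 1.848 -4.271
v 0.252 1.605 -4.289
v 0.17 1.348 -4.199
v 0.17 1.126 -4.021
v 0.253 0.984 -3.788
v 0.401 0.95 -3.548
v 0.587 1.031 -3.347
f 2 1 4
f 2 4 3
f 4 1 5
f 4 5 3
f 5 1 6
f 5 6 3
f 6 1 7
f 6 7 3
f 7 1 8
f 7 8 3
f 8 1 9
f 8 9 3
f 9 1 10
f 9 10 3
f 10 1 2
f 10 2 3
f 12 14 11
f 15 12 11
f 11 14 13
f 13 15 11
f 12 18 14
f 16 12 15
f 16 18 12
f 14 18 13
f 17 15 13
f 13 18 17
f 17 16 15
f 18 16 17
f 20 19 23
f 20 23 21
f 21 23 24
f 21 24 22
f 23 19 25
f 23 25 24
f 24 25 26
f 24 26 22
f 25 19 27
f 25 27 26
f 26 27 28
f 26 28 22
f 27 19 29
f 27 29 28
f 28 29 30
f 28 30 22
f 29 19 31
f 29 31 30
f 30 31 32
f 30 32 22
f 31 19 33
f 31 33 32
f 32 33 34
f 32 34 22
f 33 19 35
f 33 35 34
f 34 35 36
f 34 36 22
f 35 19 37
f 35 37 36
f 36 37 38
f 36 38 22
f 37 19 39
f 37 39 38
f 38 39 40
f 38 40 22
f 39 19 41
f 39 41 40
f 40 41 42
f 40 42 22
f 41 19 43
f 41 43 42
f 42 43 44
f 42 44 22
f 43 19 45
f 43 45 44
f 44 45 46
f 44 46 22
f 45 19 47
f 45 47 46
f 46 47 48
f 46 48 22
f 47 19 49
f 47 49 48
f 48 49 50
f 48 50 22
f 49 19 20
f 49 20 50
f 50 20 21
f 50 21 22
f 52 51 54
f 52 54 53
f 54 51 55
f 54 55 53
f 55 51 56
f 55 56 53
f 56 51 57
f 56 57 53
f 57 51 58
f 57 58 53
f 58 51 59
f 58 59 53
f 59 51 60
f 59 60 53
f 60 51 61
f 60 61 53
f 61 51 62
f 61 62 53
f 62 51 63
f 62 63 53
f 63 51 64
f 63 64 53
f 64 51 65
f 64 65 53
f 65 51 66
f 65 66 53
f 66 51 52
f 66 52 53



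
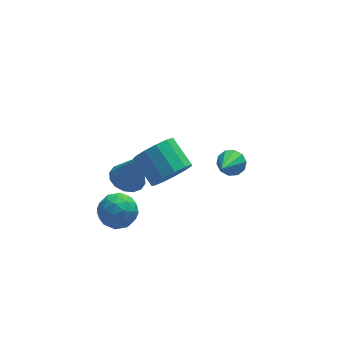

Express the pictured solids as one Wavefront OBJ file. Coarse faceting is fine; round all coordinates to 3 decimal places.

v -2.84 -1.268 -1.134
v -2.106 -1.16 -1.337
v -2.3 -1.612 0.634
v -2.236 -0.8 -1.227
v -2.528 -0.565 -1.092
v -2.904 -0.518 -0.968
v -3.263 -0.672 -0.888
v -3.508 -0.986 -0.874
v -3.575 -1.375 -0.93
v -3.445 -1.735 -1.04
v -3.153 -1.97 -1.175
v -2.777 -2.017 -1.299
v -2.418 -1.863 -1.379
v -2.172 -1.549 -1.393
v -3.653 -2.042 -1.23
v -3.102 -2.587 -0.828
v -4.078 -3.093 -2.072
v -3.527 -3.638 -1.67
v -4.226 -3.333 -1.246
v -3.964 -2.683 -0.726
v -3.216 -2.997 -2.174
v -2.954 -2.347 -1.654
v -2.832 -3.177 -1.411
v -3.457 -3.384 -0.838
v -3.723 -2.296 -2.062
v -4.348 -2.503 -1.489
v -3.341 -2.222 -0.955
v -3.839 -3.458 -1.945
v -4.25 -3.278 -1.696
v -3.927 -3.599 -1.46
v -3.847 -2.279 -0.895
v -3.523 -2.599 -0.659
v -4.184 -3.037 -0.905
v -3.657 -3.081 -2.241
v -3.333 -3.401 -2.005
v -3.253 -2.081 -1.44
v -2.93 -2.402 -1.204
v -2.996 -2.643 -1.995
v -2.858 -2.889 -1.062
v -3.108 -3.507 -1.557
v -2.925 -3.13 -1.853
v -2.771 -2.748 -1.547
v -3.225 -3.011 -0.724
v -3.475 -3.629 -1.219
v -3.886 -3.45 -0.97
v -3.731 -3.068 -0.664
v -3.066 -3.358 -1.067
v -3.705 -2.051 -1.681
v -3.955 -2.669 -2.176
v -3.449 -2.612 -2.236
v -3.294 -2.23 -1.93
v -4.072 -2.173 -1.343
v -4.322 -2.791 -1.838
v -4.409 -2.932 -1.353
v -4.255 -2.55 -1.047
v -4.114 -2.322 -1.833
v 1.588 -0.846 -1.727
v 1.79 -0.529 -1.221
v 0.852 -1.994 -0.713
v 1.44 -0.39 -1.318
v 1.146 -0.425 -1.571
v 1.021 -0.62 -1.884
v 1.113 -0.902 -2.136
v 1.386 -1.162 -2.233
v 1.737 -1.301 -2.136
v 2.031 -1.266 -1.882
v 2.155 -1.071 -1.57
v 2.064 -0.789 -1.317
v -1.649 -3.91 1.63
v -0.874 -3.889 2.107
v -1.337 -2.768 2.807
v -2.111 -2.79 2.33
v -0.796 -3.597 1.692
v -1.259 -2.477 2.392
v -0.989 -3.405 1.258
v -1.452 -2.285 1.958
v -1.392 -3.374 0.941
v -1.854 -2.253 1.641
v -1.875 -3.513 0.843
v -2.338 -2.392 1.544
v -2.287 -3.778 0.995
v -2.75 -2.657 1.696
v -2.496 -4.085 1.349
v -2.959 -2.964 2.049
v -2.436 -4.336 1.791
v -2.899 -3.216 2.492
v -2.126 -4.453 2.183
v -2.589 -3.332 2.883
v -1.664 -4.397 2.399
v -2.127 -3.277 3.099
v -1.198 -4.187 2.37
v -1.66 -3.066 3.071
f 2 1 4
f 2 4 3
f 4 1 5
f 4 5 3
f 5 1 6
f 5 6 3
f 6 1 7
f 6 7 3
f 7 1 8
f 7 8 3
f 8 1 9
f 8 9 3
f 9 1 10
f 9 10 3
f 10 1 11
f 10 11 3
f 11 1 12
f 11 12 3
f 12 1 13
f 12 13 3
f 13 1 14
f 13 14 3
f 14 1 2
f 14 2 3
f 15 52 31
f 52 26 55
f 31 55 20
f 52 55 31
f 15 31 27
f 31 20 32
f 27 32 16
f 31 32 27
f 15 27 36
f 27 16 37
f 36 37 22
f 27 37 36
f 15 36 48
f 36 22 51
f 48 51 25
f 36 51 48
f 15 48 52
f 48 25 56
f 52 56 26
f 48 56 52
f 16 32 43
f 32 20 46
f 43 46 24
f 32 46 43
f 20 55 33
f 55 26 54
f 33 54 19
f 55 54 33
f 26 56 53
f 56 25 49
f 53 49 17
f 56 49 53
f 25 51 50
f 51 22 38
f 50 38 21
f 51 38 50
f 22 37 42
f 37 16 39
f 42 39 23
f 37 39 42
f 18 44 30
f 44 24 45
f 30 45 19
f 44 45 30
f 18 30 28
f 30 19 29
f 28 29 17
f 30 29 28
f 18 28 35
f 28 17 34
f 35 34 21
f 28 34 35
f 18 35 40
f 35 21 41
f 40 41 23
f 35 41 40
f 18 40 44
f 40 23 47
f 44 47 24
f 40 47 44
f 19 45 33
f 45 24 46
f 33 46 20
f 45 46 33
f 17 29 53
f 29 19 54
f 53 54 26
f 29 54 53
f 21 34 50
f 34 17 49
f 50 49 25
f 34 49 50
f 23 41 42
f 41 21 38
f 42 38 22
f 41 38 42
f 24 47 43
f 47 23 39
f 43 39 16
f 47 39 43
f 58 57 60
f 58 60 59
f 60 57 61
f 60 61 59
f 61 57 62
f 61 62 59
f 62 57 63
f 62 63 59
f 63 57 64
f 63 64 59
f 64 57 65
f 64 65 59
f 65 57 66
f 65 66 59
f 66 57 67
f 66 67 59
f 67 57 68
f 67 68 59
f 68 57 58
f 68 58 59
f 70 69 73
f 70 73 71
f 71 73 74
f 71 74 72
f 73 69 75
f 73 75 74
f 74 75 76
f 74 76 72
f 75 69 77
f 75 77 76
f 76 77 78
f 76 78 72
f 77 69 79
f 77 79 78
f 78 79 80
f 78 80 72
f 79 69 81
f 79 81 80
f 80 81 82
f 80 82 72
f 81 69 83
f 81 83 82
f 82 83 84
f 82 84 72
f 83 69 85
f 83 85 84
f 84 85 86
f 84 86 72
f 85 69 87
f 85 87 86
f 86 87 88
f 86 88 72
f 87 69 89
f 87 89 88
f 88 89 90
f 88 90 72
f 89 69 91
f 89 91 90
f 90 91 92
f 90 92 72
f 91 69 70
f 91 70 92
f 92 70 71
f 92 71 72



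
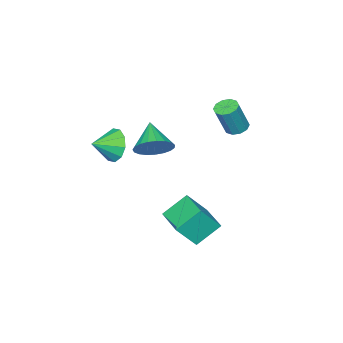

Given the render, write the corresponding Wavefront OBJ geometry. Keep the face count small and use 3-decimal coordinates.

v 0.482 1.169 -4.679
v -0.762 1.738 -3.587
v 1.388 2.972 -4.586
v 0.145 3.541 -3.495
v 1.435 0.619 -3.305
v 0.192 1.188 -2.214
v 2.342 2.422 -3.213
v 1.098 2.991 -2.121
v 2.646 -1.605 1.523
v 3.145 -1.056 0.725
v 3.854 -2.015 1.997
v 3.079 -0.642 1.252
v 2.847 -0.596 1.883
v 2.539 -0.936 2.376
v 2.271 -1.531 2.544
v 2.147 -2.154 2.322
v 2.214 -2.568 1.794
v 2.445 -2.615 1.164
v 2.754 -2.275 0.67
v 3.021 -1.68 0.503
v 2.018 0.608 1.973
v 2.347 1.127 2.862
v 1.102 -0.548 2.987
v 1.965 1.343 2.763
v 1.593 1.431 2.527
v 1.295 1.378 2.196
v 1.121 1.191 1.827
v 1.103 0.903 1.482
v 1.243 0.565 1.223
v 1.517 0.233 1.093
v 1.878 -0.033 1.115
v 2.263 -0.189 1.286
v 2.606 -0.207 1.576
v 2.847 -0.084 1.934
v 2.945 0.159 2.299
v 2.883 0.479 2.608
v 2.671 0.821 2.807
v -2.791 1.945 1.954
v -2.181 1.761 1.689
v -1.459 1.631 3.441
v -2.069 1.815 3.706
v -2.187 2.186 1.723
v -1.465 2.056 3.476
v -2.424 2.519 1.845
v -1.702 2.389 3.598
v -2.801 2.633 2.009
v -2.079 2.502 3.762
v -3.174 2.484 2.151
v -2.452 2.354 3.904
v -3.401 2.129 2.219
v -2.679 1.999 3.971
v -3.395 1.704 2.184
v -2.673 1.574 3.937
v -3.158 1.371 2.062
v -2.436 1.241 3.815
v -2.781 1.258 1.898
v -2.059 1.127 3.651
v -2.408 1.406 1.756
v -1.686 1.276 3.509
f 2 4 1
f 5 2 1
f 1 4 3
f 3 5 1
f 2 8 4
f 6 2 5
f 6 8 2
f 4 8 3
f 7 5 3
f 3 8 7
f 7 6 5
f 8 6 7
f 10 9 12
f 10 12 11
f 12 9 13
f 12 13 11
f 13 9 14
f 13 14 11
f 14 9 15
f 14 15 11
f 15 9 16
f 15 16 11
f 16 9 17
f 16 17 11
f 17 9 18
f 17 18 11
f 18 9 19
f 18 19 11
f 19 9 20
f 19 20 11
f 20 9 10
f 20 10 11
f 22 21 24
f 22 24 23
f 24 21 25
f 24 25 23
f 25 21 26
f 25 26 23
f 26 21 27
f 26 27 23
f 27 21 28
f 27 28 23
f 28 21 29
f 28 29 23
f 29 21 30
f 29 30 23
f 30 21 31
f 30 31 23
f 31 21 32
f 31 32 23
f 32 21 33
f 32 33 23
f 33 21 34
f 33 34 23
f 34 21 35
f 34 35 23
f 35 21 36
f 35 36 23
f 36 21 37
f 36 37 23
f 37 21 22
f 37 22 23
f 39 38 42
f 39 42 40
f 40 42 43
f 40 43 41
f 42 38 44
f 42 44 43
f 43 44 45
f 43 45 41
f 44 38 46
f 44 46 45
f 45 46 47
f 45 47 41
f 46 38 48
f 46 48 47
f 47 48 49
f 47 49 41
f 48 38 50
f 48 50 49
f 49 50 51
f 49 51 41
f 50 38 52
f 50 52 51
f 51 52 53
f 51 53 41
f 52 38 54
f 52 54 53
f 53 54 55
f 53 55 41
f 54 38 56
f 54 56 55
f 55 56 57
f 55 57 41
f 56 38 58
f 56 58 57
f 57 58 59
f 57 59 41
f 58 38 39
f 58 39 59
f 59 39 40
f 59 40 41



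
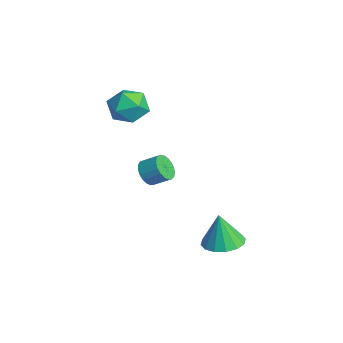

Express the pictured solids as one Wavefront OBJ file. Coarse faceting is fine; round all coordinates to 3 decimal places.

v -3.018 -0.738 -1.898
v -2.507 -1.292 -1.601
v -1.992 -0.496 -1.004
v -2.502 0.058 -1.302
v -2.345 -1.189 -1.878
v -1.83 -0.393 -1.281
v -2.3 -1.008 -2.158
v -1.784 -0.212 -1.562
v -2.378 -0.78 -2.394
v -1.863 0.015 -1.797
v -2.568 -0.545 -2.544
v -2.052 0.25 -1.947
v -2.835 -0.344 -2.582
v -2.319 0.452 -1.985
v -3.133 -0.21 -2.502
v -2.618 0.585 -1.905
v -3.412 -0.168 -2.318
v -2.897 0.628 -1.721
v -3.622 -0.224 -2.061
v -3.107 0.571 -1.464
v -3.728 -0.369 -1.776
v -3.213 0.426 -1.179
v -3.712 -0.578 -1.512
v -3.196 0.218 -0.916
v -3.575 -0.814 -1.315
v -3.059 -0.019 -0.719
v -3.341 -1.037 -1.219
v -2.826 -0.242 -0.622
v -3.052 -1.209 -1.24
v -2.537 -0.413 -0.644
v -2.757 -1.299 -1.375
v -2.242 -0.503 -0.779
v -3.462 -0.947 3.161
v -2.784 -0.972 4.111
v -2.696 -2.568 2.569
v -2.018 -2.593 3.519
v -3.169 -2.755 3.62
v -3.643 -1.753 3.986
v -1.837 -1.787 2.694
v -2.311 -0.785 3.06
v -1.78 -1.492 3.822
v -2.603 -2.09 4.394
v -2.877 -1.45 2.286
v -3.7 -2.048 2.858
v 3.313 1.189 -3.187
v 4.339 1.539 -3.068
v 3.167 0.991 -1.333
v 4.022 2.005 -3.044
v 3.515 2.252 -3.057
v 2.954 2.215 -3.106
v 2.489 1.902 -3.176
v 2.246 1.399 -3.249
v 2.288 0.839 -3.305
v 2.605 0.373 -3.33
v 3.112 0.126 -3.316
v 3.673 0.163 -3.268
v 4.137 0.476 -3.198
v 4.381 0.979 -3.125
f 2 1 5
f 2 5 3
f 3 5 6
f 3 6 4
f 5 1 7
f 5 7 6
f 6 7 8
f 6 8 4
f 7 1 9
f 7 9 8
f 8 9 10
f 8 10 4
f 9 1 11
f 9 11 10
f 10 11 12
f 10 12 4
f 11 1 13
f 11 13 12
f 12 13 14
f 12 14 4
f 13 1 15
f 13 15 14
f 14 15 16
f 14 16 4
f 15 1 17
f 15 17 16
f 16 17 18
f 16 18 4
f 17 1 19
f 17 19 18
f 18 19 20
f 18 20 4
f 19 1 21
f 19 21 20
f 20 21 22
f 20 22 4
f 21 1 23
f 21 23 22
f 22 23 24
f 22 24 4
f 23 1 25
f 23 25 24
f 24 25 26
f 24 26 4
f 25 1 27
f 25 27 26
f 26 27 28
f 26 28 4
f 27 1 29
f 27 29 28
f 28 29 30
f 28 30 4
f 29 1 31
f 29 31 30
f 30 31 32
f 30 32 4
f 31 1 2
f 31 2 32
f 32 2 3
f 32 3 4
f 33 44 38
f 33 38 34
f 33 34 40
f 33 40 43
f 33 43 44
f 34 38 42
f 38 44 37
f 44 43 35
f 43 40 39
f 40 34 41
f 36 42 37
f 36 37 35
f 36 35 39
f 36 39 41
f 36 41 42
f 37 42 38
f 35 37 44
f 39 35 43
f 41 39 40
f 42 41 34
f 46 45 48
f 46 48 47
f 48 45 49
f 48 49 47
f 49 45 50
f 49 50 47
f 50 45 51
f 50 51 47
f 51 45 52
f 51 52 47
f 52 45 53
f 52 53 47
f 53 45 54
f 53 54 47
f 54 45 55
f 54 55 47
f 55 45 56
f 55 56 47
f 56 45 57
f 56 57 47
f 57 45 58
f 57 58 47
f 58 45 46
f 58 46 47



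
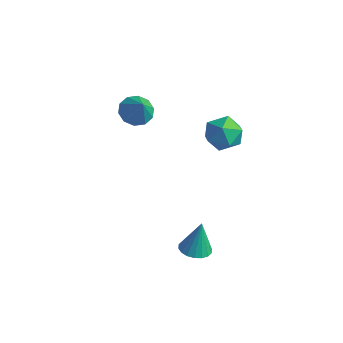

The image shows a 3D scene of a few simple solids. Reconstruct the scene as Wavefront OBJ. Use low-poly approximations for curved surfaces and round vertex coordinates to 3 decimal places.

v 0.921 -2.028 -2.985
v 1.383 -1.442 -3.128
v 0.979 -1.672 -1.335
v 1.076 -1.302 -3.148
v 0.738 -1.306 -3.135
v 0.436 -1.453 -3.093
v 0.231 -1.714 -3.029
v 0.162 -2.037 -2.957
v 0.243 -2.358 -2.89
v 0.459 -2.614 -2.843
v 0.766 -2.754 -2.823
v 1.104 -2.751 -2.836
v 1.406 -2.604 -2.878
v 1.612 -2.343 -2.942
v 1.681 -2.02 -3.014
v 1.599 -1.698 -3.08
v -0.247 -0.149 3.074
v 0.233 0.635 2.71
v 0.767 -0.195 4.31
v 1.247 0.589 3.946
v 0.332 0.692 4.305
v -0.295 0.721 3.542
v 1.295 -0.281 3.478
v 0.668 -0.252 2.715
v 1.185 0.554 2.96
v 0.59 1.155 3.471
v 0.41 -0.715 3.549
v -0.185 -0.114 4.06
v -3.768 -0.844 3.159
v -3.099 -0.968 2.683
v -3.052 -1.136 4.241
v -3.106 -0.474 2.821
v -3.365 -0.121 3.088
v -3.779 -0.044 3.382
v -4.188 -0.273 3.59
v -4.436 -0.719 3.634
v -4.43 -1.213 3.496
v -4.17 -1.566 3.229
v -3.757 -1.643 2.936
v -3.347 -1.415 2.727
f 2 1 4
f 2 4 3
f 4 1 5
f 4 5 3
f 5 1 6
f 5 6 3
f 6 1 7
f 6 7 3
f 7 1 8
f 7 8 3
f 8 1 9
f 8 9 3
f 9 1 10
f 9 10 3
f 10 1 11
f 10 11 3
f 11 1 12
f 11 12 3
f 12 1 13
f 12 13 3
f 13 1 14
f 13 14 3
f 14 1 15
f 14 15 3
f 15 1 16
f 15 16 3
f 16 1 2
f 16 2 3
f 17 28 22
f 17 22 18
f 17 18 24
f 17 24 27
f 17 27 28
f 18 22 26
f 22 28 21
f 28 27 19
f 27 24 23
f 24 18 25
f 20 26 21
f 20 21 19
f 20 19 23
f 20 23 25
f 20 25 26
f 21 26 22
f 19 21 28
f 23 19 27
f 25 23 24
f 26 25 18
f 30 29 32
f 30 32 31
f 32 29 33
f 32 33 31
f 33 29 34
f 33 34 31
f 34 29 35
f 34 35 31
f 35 29 36
f 35 36 31
f 36 29 37
f 36 37 31
f 37 29 38
f 37 38 31
f 38 29 39
f 38 39 31
f 39 29 40
f 39 40 31
f 40 29 30
f 40 30 31



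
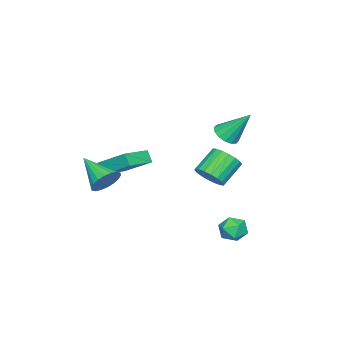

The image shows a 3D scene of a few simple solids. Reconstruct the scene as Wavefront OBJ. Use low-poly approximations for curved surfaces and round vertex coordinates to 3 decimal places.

v -0.56 2.425 2.553
v 0.25 2.39 2.678
v -0.76 3.735 4.207
v 0.194 2.717 2.413
v -0.064 2.965 2.185
v -0.455 3.069 2.056
v -0.874 3 2.059
v -1.208 2.777 2.195
v -1.369 2.46 2.427
v -1.313 2.133 2.692
v -1.055 1.885 2.92
v -0.665 1.781 3.049
v -0.246 1.85 3.046
v 0.089 2.073 2.91
v -2.428 0.498 -2.012
v -1.924 0.095 -1.262
v -3.227 0.518 -0.158
v -3.732 0.922 -0.908
v -1.786 0.514 -1.259
v -3.089 0.937 -0.155
v -1.775 0.929 -1.406
v -3.078 1.352 -0.302
v -1.893 1.259 -1.672
v -3.197 1.682 -0.568
v -2.118 1.439 -2.006
v -3.422 1.862 -0.902
v -2.404 1.432 -2.341
v -3.708 1.855 -1.237
v -2.695 1.24 -2.611
v -3.998 1.663 -1.507
v -2.933 0.902 -2.762
v -4.236 1.325 -1.658
v -3.071 0.483 -2.765
v -4.374 0.906 -1.661
v -3.082 0.068 -2.618
v -4.385 0.491 -1.514
v -2.963 -0.262 -2.352
v -4.267 0.161 -1.248
v -2.738 -0.442 -2.018
v -4.042 -0.019 -0.914
v -2.452 -0.435 -1.683
v -3.756 -0.012 -0.579
v -2.162 -0.243 -1.413
v -3.465 0.18 -0.309
v 0.28 4.185 -4.1
v 1.068 3.776 -4.202
v -0.328 2.924 -3.738
v 0.46 2.515 -3.84
v 0.337 3.086 -3.163
v 0.713 3.865 -3.387
v 0.027 2.835 -4.553
v 0.403 3.614 -4.777
v 0.912 2.942 -4.482
v 1.103 3.096 -3.623
v -0.363 3.604 -4.317
v -0.172 3.758 -3.458
v 3.535 -2.557 -0.347
v 4.44 -2.793 -0.179
v 2.885 -4.303 0.707
v 4.341 -2.554 0.156
v 4.083 -2.316 0.391
v 3.716 -2.126 0.48
v 3.314 -2.021 0.405
v 2.955 -2.022 0.181
v 2.711 -2.129 -0.147
v 2.631 -2.321 -0.515
v 2.729 -2.56 -0.85
v 2.988 -2.798 -1.085
v 3.355 -2.989 -1.173
v 3.757 -3.094 -1.099
v 4.116 -3.093 -0.875
v 4.36 -2.985 -0.546
v -0.763 -3.872 -1.83
v -1.026 -4.312 -1.139
v -0.661 -2.095 -0.66
v -0.924 -2.535 0.031
v 1.044 -4.265 -1.391
v 0.781 -4.705 -0.7
v 1.146 -2.488 -0.221
v 0.883 -2.928 0.47
f 2 1 4
f 2 4 3
f 4 1 5
f 4 5 3
f 5 1 6
f 5 6 3
f 6 1 7
f 6 7 3
f 7 1 8
f 7 8 3
f 8 1 9
f 8 9 3
f 9 1 10
f 9 10 3
f 10 1 11
f 10 11 3
f 11 1 12
f 11 12 3
f 12 1 13
f 12 13 3
f 13 1 14
f 13 14 3
f 14 1 2
f 14 2 3
f 16 15 19
f 16 19 17
f 17 19 20
f 17 20 18
f 19 15 21
f 19 21 20
f 20 21 22
f 20 22 18
f 21 15 23
f 21 23 22
f 22 23 24
f 22 24 18
f 23 15 25
f 23 25 24
f 24 25 26
f 24 26 18
f 25 15 27
f 25 27 26
f 26 27 28
f 26 28 18
f 27 15 29
f 27 29 28
f 28 29 30
f 28 30 18
f 29 15 31
f 29 31 30
f 30 31 32
f 30 32 18
f 31 15 33
f 31 33 32
f 32 33 34
f 32 34 18
f 33 15 35
f 33 35 34
f 34 35 36
f 34 36 18
f 35 15 37
f 35 37 36
f 36 37 38
f 36 38 18
f 37 15 39
f 37 39 38
f 38 39 40
f 38 40 18
f 39 15 41
f 39 41 40
f 40 41 42
f 40 42 18
f 41 15 43
f 41 43 42
f 42 43 44
f 42 44 18
f 43 15 16
f 43 16 44
f 44 16 17
f 44 17 18
f 45 56 50
f 45 50 46
f 45 46 52
f 45 52 55
f 45 55 56
f 46 50 54
f 50 56 49
f 56 55 47
f 55 52 51
f 52 46 53
f 48 54 49
f 48 49 47
f 48 47 51
f 48 51 53
f 48 53 54
f 49 54 50
f 47 49 56
f 51 47 55
f 53 51 52
f 54 53 46
f 58 57 60
f 58 60 59
f 60 57 61
f 60 61 59
f 61 57 62
f 61 62 59
f 62 57 63
f 62 63 59
f 63 57 64
f 63 64 59
f 64 57 65
f 64 65 59
f 65 57 66
f 65 66 59
f 66 57 67
f 66 67 59
f 67 57 68
f 67 68 59
f 68 57 69
f 68 69 59
f 69 57 70
f 69 70 59
f 70 57 71
f 70 71 59
f 71 57 72
f 71 72 59
f 72 57 58
f 72 58 59
f 74 76 73
f 77 74 73
f 73 76 75
f 75 77 73
f 74 80 76
f 78 74 77
f 78 80 74
f 76 80 75
f 79 77 75
f 75 80 79
f 79 78 77
f 80 78 79



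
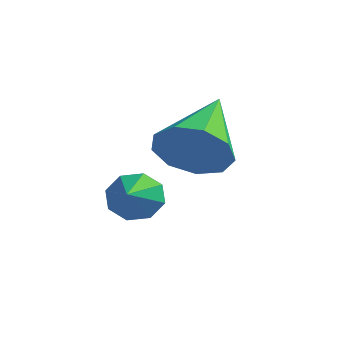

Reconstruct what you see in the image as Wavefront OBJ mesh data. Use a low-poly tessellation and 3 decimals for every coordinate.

v -0.797 3.517 0.401
v -0.326 3.511 -0.157
v -0.243 2.603 0.879
v -0.154 3.835 0.265
v -0.359 3.973 0.766
v -0.82 3.844 1.054
v -1.268 3.523 0.959
v -1.44 3.199 0.538
v -1.235 3.061 0.037
v -0.774 3.19 -0.251
v 1.449 2.88 2.531
v 1.973 2.628 3.32
v 0.771 4.66 3.549
v 2.345 3.005 2.909
v 2.297 3.324 2.321
v 1.853 3.435 1.831
v 1.22 3.286 1.669
v 0.694 2.948 1.909
v 0.521 2.578 2.441
v 0.783 2.349 3.014
v 1.356 2.369 3.361
f 2 1 4
f 2 4 3
f 4 1 5
f 4 5 3
f 5 1 6
f 5 6 3
f 6 1 7
f 6 7 3
f 7 1 8
f 7 8 3
f 8 1 9
f 8 9 3
f 9 1 10
f 9 10 3
f 10 1 2
f 10 2 3
f 12 11 14
f 12 14 13
f 14 11 15
f 14 15 13
f 15 11 16
f 15 16 13
f 16 11 17
f 16 17 13
f 17 11 18
f 17 18 13
f 18 11 19
f 18 19 13
f 19 11 20
f 19 20 13
f 20 11 21
f 20 21 13
f 21 11 12
f 21 12 13



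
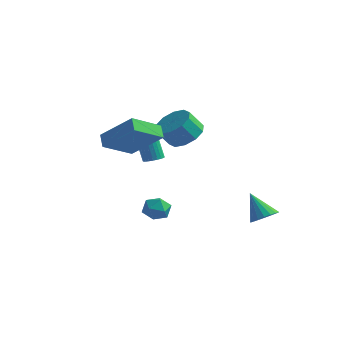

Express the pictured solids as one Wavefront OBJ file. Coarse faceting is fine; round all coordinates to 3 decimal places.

v -0.784 -2.813 -2.306
v -0.094 -2.819 -2.59
v -1.066 -3.781 -2.97
v -0.376 -3.787 -3.254
v -0.486 -3.96 -2.536
v -0.311 -3.362 -2.126
v -0.849 -3.238 -3.434
v -0.674 -2.64 -3.024
v -0.134 -3.082 -3.288
v 0.091 -3.528 -2.733
v -1.251 -3.072 -2.827
v -1.026 -3.518 -2.272
v -1.817 0.428 0.665
v -1.224 0.992 1.256
v -1.549 0.336 2.207
v -2.143 -0.228 1.615
v -1.79 1.255 1.244
v -2.115 0.599 2.195
v -2.367 1.202 1.01
v -2.692 0.546 1.961
v -2.733 0.853 0.645
v -3.058 0.197 1.596
v -2.75 0.342 0.287
v -3.075 -0.314 1.237
v -2.411 -0.136 0.073
v -2.736 -0.792 1.024
v -1.845 -0.399 0.085
v -2.17 -1.055 1.036
v -1.268 -0.346 0.319
v -1.593 -1.002 1.27
v -0.902 0.003 0.684
v -1.227 -0.653 1.635
v -0.885 0.514 1.043
v -1.21 -0.142 1.993
v -2.749 -4.688 1.783
v -1.036 -4.465 3.112
v -2.352 -3.112 1.007
v -0.639 -2.889 2.336
v -2.281 -5.071 1.244
v -0.568 -4.848 2.573
v -1.884 -3.495 0.468
v -0.171 -3.272 1.797
v 1.843 1.814 -4.3
v 2.417 1.504 -3.892
v 0.917 1.866 -2.96
v 2.476 1.84 -3.864
v 2.41 2.171 -3.923
v 2.232 2.432 -4.056
v 1.976 2.57 -4.238
v 1.694 2.558 -4.432
v 1.441 2.399 -4.6
v 1.268 2.124 -4.709
v 1.209 1.788 -4.737
v 1.275 1.457 -4.678
v 1.453 1.196 -4.545
v 1.709 1.058 -4.363
v 1.991 1.07 -4.169
v 2.244 1.229 -4.001
v -3.559 0.09 -1.229
v -3.236 -0.33 -1.124
v -3.819 -0.33 0.674
v -4.141 0.09 0.569
v -3.108 -0.169 -1.083
v -3.69 -0.168 0.715
v -3.048 0.033 -1.063
v -3.631 0.033 0.735
v -3.066 0.242 -1.069
v -3.649 0.243 0.729
v -3.159 0.429 -1.099
v -3.742 0.429 0.698
v -3.313 0.564 -1.149
v -3.896 0.564 0.649
v -3.504 0.627 -1.211
v -4.087 0.627 0.587
v -3.704 0.608 -1.276
v -4.286 0.608 0.522
v -3.881 0.51 -1.334
v -4.464 0.51 0.464
v -4.01 0.348 -1.375
v -4.592 0.349 0.423
v -4.069 0.147 -1.395
v -4.652 0.147 0.403
v -4.051 -0.063 -1.389
v -4.634 -0.062 0.409
v -3.958 -0.249 -1.358
v -4.541 -0.249 0.439
v -3.804 -0.384 -1.309
v -4.387 -0.384 0.489
v -3.613 -0.447 -1.247
v -4.196 -0.447 0.551
v -3.414 -0.428 -1.182
v -3.996 -0.428 0.616
f 1 12 6
f 1 6 2
f 1 2 8
f 1 8 11
f 1 11 12
f 2 6 10
f 6 12 5
f 12 11 3
f 11 8 7
f 8 2 9
f 4 10 5
f 4 5 3
f 4 3 7
f 4 7 9
f 4 9 10
f 5 10 6
f 3 5 12
f 7 3 11
f 9 7 8
f 10 9 2
f 14 13 17
f 14 17 15
f 15 17 18
f 15 18 16
f 17 13 19
f 17 19 18
f 18 19 20
f 18 20 16
f 19 13 21
f 19 21 20
f 20 21 22
f 20 22 16
f 21 13 23
f 21 23 22
f 22 23 24
f 22 24 16
f 23 13 25
f 23 25 24
f 24 25 26
f 24 26 16
f 25 13 27
f 25 27 26
f 26 27 28
f 26 28 16
f 27 13 29
f 27 29 28
f 28 29 30
f 28 30 16
f 29 13 31
f 29 31 30
f 30 31 32
f 30 32 16
f 31 13 33
f 31 33 32
f 32 33 34
f 32 34 16
f 33 13 14
f 33 14 34
f 34 14 15
f 34 15 16
f 36 38 35
f 39 36 35
f 35 38 37
f 37 39 35
f 36 42 38
f 40 36 39
f 40 42 36
f 38 42 37
f 41 39 37
f 37 42 41
f 41 40 39
f 42 40 41
f 44 43 46
f 44 46 45
f 46 43 47
f 46 47 45
f 47 43 48
f 47 48 45
f 48 43 49
f 48 49 45
f 49 43 50
f 49 50 45
f 50 43 51
f 50 51 45
f 51 43 52
f 51 52 45
f 52 43 53
f 52 53 45
f 53 43 54
f 53 54 45
f 54 43 55
f 54 55 45
f 55 43 56
f 55 56 45
f 56 43 57
f 56 57 45
f 57 43 58
f 57 58 45
f 58 43 44
f 58 44 45
f 60 59 63
f 60 63 61
f 61 63 64
f 61 64 62
f 63 59 65
f 63 65 64
f 64 65 66
f 64 66 62
f 65 59 67
f 65 67 66
f 66 67 68
f 66 68 62
f 67 59 69
f 67 69 68
f 68 69 70
f 68 70 62
f 69 59 71
f 69 71 70
f 70 71 72
f 70 72 62
f 71 59 73
f 71 73 72
f 72 73 74
f 72 74 62
f 73 59 75
f 73 75 74
f 74 75 76
f 74 76 62
f 75 59 77
f 75 77 76
f 76 77 78
f 76 78 62
f 77 59 79
f 77 79 78
f 78 79 80
f 78 80 62
f 79 59 81
f 79 81 80
f 80 81 82
f 80 82 62
f 81 59 83
f 81 83 82
f 82 83 84
f 82 84 62
f 83 59 85
f 83 85 84
f 84 85 86
f 84 86 62
f 85 59 87
f 85 87 86
f 86 87 88
f 86 88 62
f 87 59 89
f 87 89 88
f 88 89 90
f 88 90 62
f 89 59 91
f 89 91 90
f 90 91 92
f 90 92 62
f 91 59 60
f 91 60 92
f 92 60 61
f 92 61 62



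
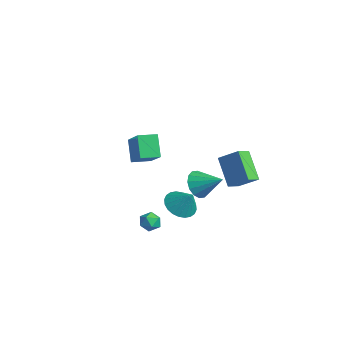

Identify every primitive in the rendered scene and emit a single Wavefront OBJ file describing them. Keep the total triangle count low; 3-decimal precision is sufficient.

v 1.824 2.582 0.669
v 2.77 3.283 1.499
v 1.533 3.409 0.303
v 2.478 4.11 1.133
v 3.202 2.43 -0.773
v 4.147 3.131 0.057
v 2.91 3.257 -1.139
v 3.856 3.958 -0.309
v 1.375 -1.062 -3.85
v 2.008 -1.01 -3.597
v 1.112 -1.77 -3.043
v 1.745 -1.718 -2.79
v 1.317 -1.187 -2.752
v 1.48 -0.749 -3.251
v 1.64 -2.031 -3.389
v 1.803 -1.593 -3.888
v 2.172 -1.609 -3.313
v 1.972 -1.087 -2.919
v 1.148 -1.693 -3.721
v 0.948 -1.171 -3.327
v -1.717 3.339 -3.521
v -1.052 2.681 -3.845
v -0.463 4.201 -2.699
v -1.066 3.045 -4.206
v -1.254 3.487 -4.383
v -1.567 3.89 -4.329
v -1.919 4.145 -4.059
v -2.218 4.184 -3.644
v -2.382 3.996 -3.196
v -2.368 3.633 -2.836
v -2.18 3.19 -2.658
v -1.868 2.788 -2.712
v -1.515 2.533 -2.983
v -1.217 2.493 -3.398
v 1.631 0.409 -2.462
v 2.212 0.962 -3.043
v 2.429 0.731 -1.358
v 1.949 1.221 -2.929
v 1.639 1.357 -2.745
v 1.327 1.349 -2.517
v 1.061 1.198 -2.281
v 0.882 0.926 -2.072
v 0.818 0.576 -1.923
v 0.877 0.2 -1.856
v 1.051 -0.144 -1.881
v 1.313 -0.404 -1.995
v 1.624 -0.54 -2.18
v 1.936 -0.532 -2.407
v 2.201 -0.38 -2.643
v 2.38 -0.109 -2.852
v 2.445 0.242 -3.001
v 2.386 0.618 -3.068
v 1.66 -2.69 3.409
v 3.256 -2.948 4.604
v 1.885 -1.647 3.334
v 3.481 -1.905 4.529
v 2.499 -2.955 2.231
v 4.095 -3.213 3.426
v 2.724 -1.912 2.156
v 4.32 -2.17 3.351
f 2 4 1
f 5 2 1
f 1 4 3
f 3 5 1
f 2 8 4
f 6 2 5
f 6 8 2
f 4 8 3
f 7 5 3
f 3 8 7
f 7 6 5
f 8 6 7
f 9 20 14
f 9 14 10
f 9 10 16
f 9 16 19
f 9 19 20
f 10 14 18
f 14 20 13
f 20 19 11
f 19 16 15
f 16 10 17
f 12 18 13
f 12 13 11
f 12 11 15
f 12 15 17
f 12 17 18
f 13 18 14
f 11 13 20
f 15 11 19
f 17 15 16
f 18 17 10
f 22 21 24
f 22 24 23
f 24 21 25
f 24 25 23
f 25 21 26
f 25 26 23
f 26 21 27
f 26 27 23
f 27 21 28
f 27 28 23
f 28 21 29
f 28 29 23
f 29 21 30
f 29 30 23
f 30 21 31
f 30 31 23
f 31 21 32
f 31 32 23
f 32 21 33
f 32 33 23
f 33 21 34
f 33 34 23
f 34 21 22
f 34 22 23
f 36 35 38
f 36 38 37
f 38 35 39
f 38 39 37
f 39 35 40
f 39 40 37
f 40 35 41
f 40 41 37
f 41 35 42
f 41 42 37
f 42 35 43
f 42 43 37
f 43 35 44
f 43 44 37
f 44 35 45
f 44 45 37
f 45 35 46
f 45 46 37
f 46 35 47
f 46 47 37
f 47 35 48
f 47 48 37
f 48 35 49
f 48 49 37
f 49 35 50
f 49 50 37
f 50 35 51
f 50 51 37
f 51 35 52
f 51 52 37
f 52 35 36
f 52 36 37
f 54 56 53
f 57 54 53
f 53 56 55
f 55 57 53
f 54 60 56
f 58 54 57
f 58 60 54
f 56 60 55
f 59 57 55
f 55 60 59
f 59 58 57
f 60 58 59



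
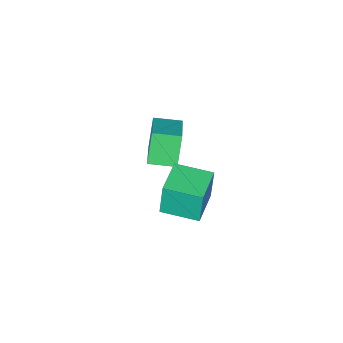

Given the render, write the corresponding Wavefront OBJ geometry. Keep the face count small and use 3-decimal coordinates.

v -1.517 0.544 2.163
v -1.61 0.608 3.559
v -2.297 1.762 2.056
v -2.39 1.826 3.452
v -0.29 1.334 2.208
v -0.383 1.398 3.604
v -1.07 2.552 2.101
v -1.163 2.616 3.497
v -4.342 -2.35 0.057
v -4.866 -2.677 1.358
v -3.227 -1.101 0.82
v -3.75 -1.428 2.121
v -3.55 -3.132 0.179
v -4.073 -3.459 1.48
v -2.434 -1.883 0.942
v -2.958 -2.21 2.243
f 2 4 1
f 5 2 1
f 1 4 3
f 3 5 1
f 2 8 4
f 6 2 5
f 6 8 2
f 4 8 3
f 7 5 3
f 3 8 7
f 7 6 5
f 8 6 7
f 10 12 9
f 13 10 9
f 9 12 11
f 11 13 9
f 10 16 12
f 14 10 13
f 14 16 10
f 12 16 11
f 15 13 11
f 11 16 15
f 15 14 13
f 16 14 15



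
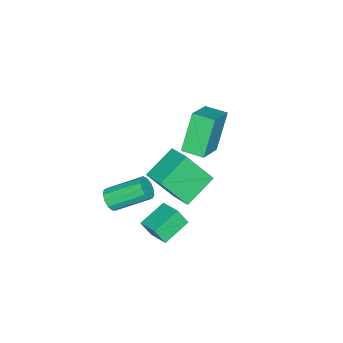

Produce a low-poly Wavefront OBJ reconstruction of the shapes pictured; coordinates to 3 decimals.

v -1.952 -3.137 2.218
v -3.006 -3.139 4.035
v -2.021 -2.05 2.179
v -3.075 -2.052 3.996
v -0.425 -3.008 3.104
v -1.479 -3.01 4.921
v -0.494 -1.921 3.065
v -1.548 -1.923 4.882
v 1.595 -2.314 1.988
v 2.12 -3.365 3.544
v 0.14 -1.828 2.807
v 0.664 -2.878 4.364
v 2.216 -1.282 2.476
v 2.74 -2.332 4.033
v 0.76 -0.795 3.296
v 1.285 -1.846 4.852
v 2.339 -1.889 1.573
v 2.506 -2.318 2.37
v 2.837 -0.926 1.987
v 3.004 -1.355 2.784
v 3.596 -2.325 1.076
v 3.763 -2.754 1.873
v 4.094 -1.362 1.49
v 4.261 -1.791 2.287
v 3.694 -4.262 2.768
v 4.239 -4.063 2.875
v 3.531 -2.638 3.82
v 2.986 -2.838 3.712
v 4.142 -3.922 2.59
v 3.434 -2.497 3.534
v 3.903 -3.889 2.361
v 3.195 -2.464 3.306
v 3.597 -3.975 2.262
v 2.89 -2.55 3.206
v 3.323 -4.152 2.323
v 2.615 -2.727 3.267
v 3.166 -4.364 2.525
v 2.458 -2.939 3.469
v 3.177 -4.544 2.805
v 2.469 -3.119 3.749
v 3.352 -4.634 3.072
v 2.644 -3.209 4.017
v 3.635 -4.607 3.243
v 2.928 -3.182 4.188
v 3.938 -4.47 3.264
v 3.23 -3.045 4.208
v 4.163 -4.267 3.126
v 3.455 -2.842 4.071
f 2 4 1
f 5 2 1
f 1 4 3
f 3 5 1
f 2 8 4
f 6 2 5
f 6 8 2
f 4 8 3
f 7 5 3
f 3 8 7
f 7 6 5
f 8 6 7
f 10 12 9
f 13 10 9
f 9 12 11
f 11 13 9
f 10 16 12
f 14 10 13
f 14 16 10
f 12 16 11
f 15 13 11
f 11 16 15
f 15 14 13
f 16 14 15
f 18 20 17
f 21 18 17
f 17 20 19
f 19 21 17
f 18 24 20
f 22 18 21
f 22 24 18
f 20 24 19
f 23 21 19
f 19 24 23
f 23 22 21
f 24 22 23
f 26 25 29
f 26 29 27
f 27 29 30
f 27 30 28
f 29 25 31
f 29 31 30
f 30 31 32
f 30 32 28
f 31 25 33
f 31 33 32
f 32 33 34
f 32 34 28
f 33 25 35
f 33 35 34
f 34 35 36
f 34 36 28
f 35 25 37
f 35 37 36
f 36 37 38
f 36 38 28
f 37 25 39
f 37 39 38
f 38 39 40
f 38 40 28
f 39 25 41
f 39 41 40
f 40 41 42
f 40 42 28
f 41 25 43
f 41 43 42
f 42 43 44
f 42 44 28
f 43 25 45
f 43 45 44
f 44 45 46
f 44 46 28
f 45 25 47
f 45 47 46
f 46 47 48
f 46 48 28
f 47 25 26
f 47 26 48
f 48 26 27
f 48 27 28

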